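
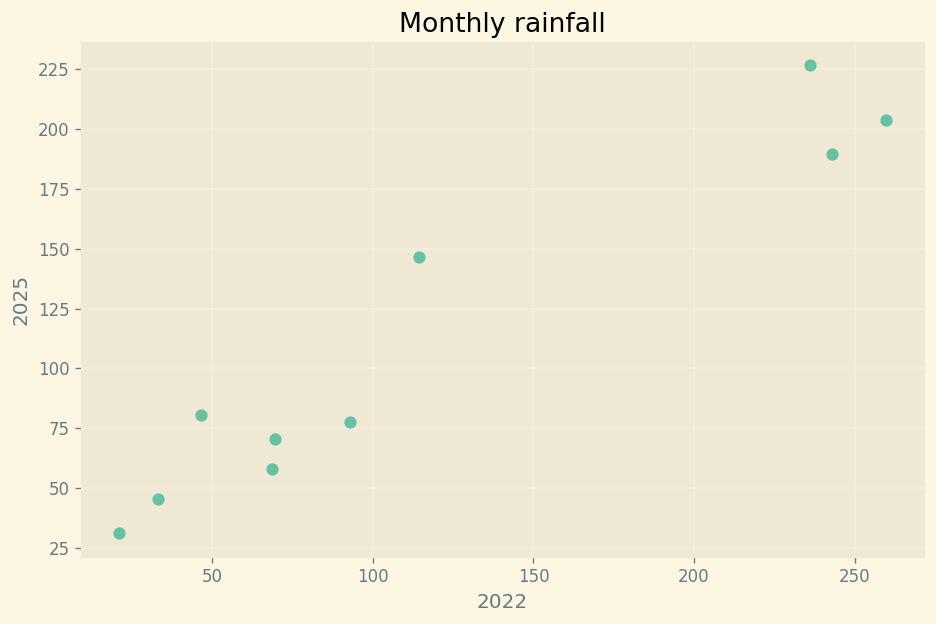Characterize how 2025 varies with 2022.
Points are positively correlated; strong (|r| ≈ 1.0).

positive, strong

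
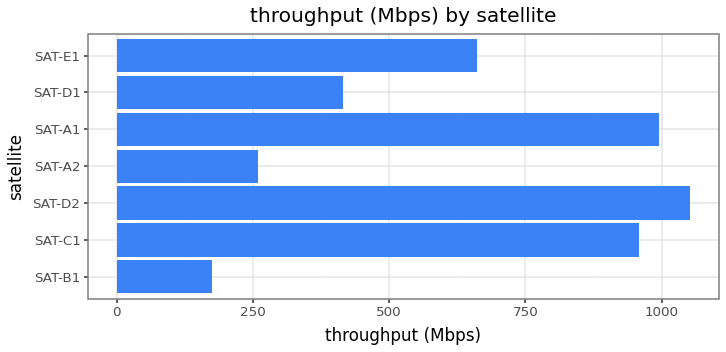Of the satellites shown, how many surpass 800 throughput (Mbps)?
3

Above 800: SAT-C1, SAT-D2, SAT-A1.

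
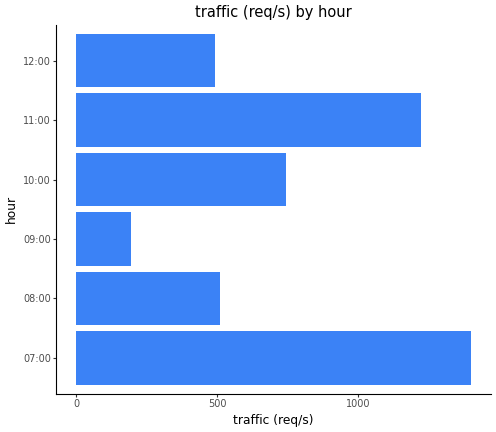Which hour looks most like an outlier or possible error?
07:00 ≈ 1400; the rest sit between ≈ 200 and ≈ 1200.

07:00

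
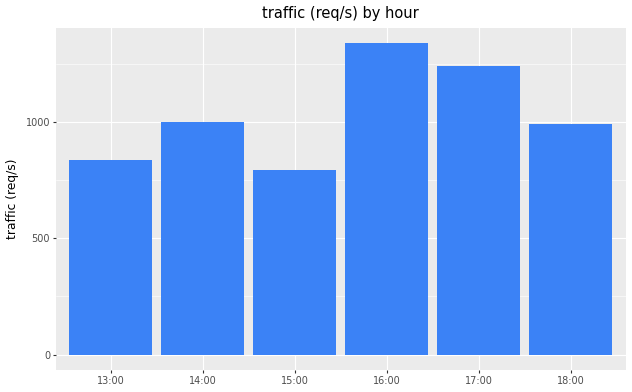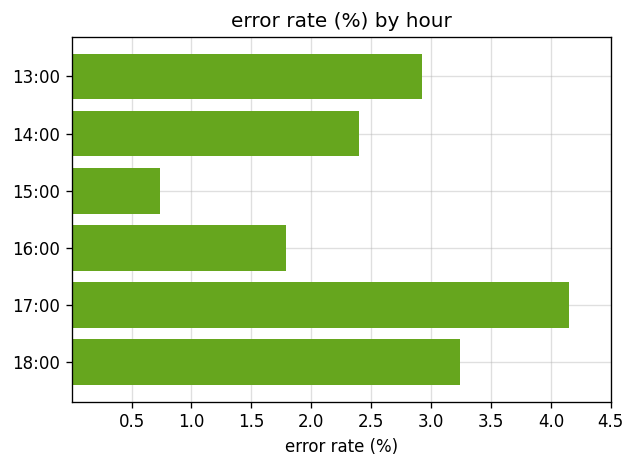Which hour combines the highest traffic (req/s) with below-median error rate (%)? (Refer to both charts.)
Chart 2 median error rate (%) ≈ 2.5; below-median hours: 14:00, 15:00, 16:00. Among those, 16:00 has the highest traffic (req/s) (≈ 1400).

16:00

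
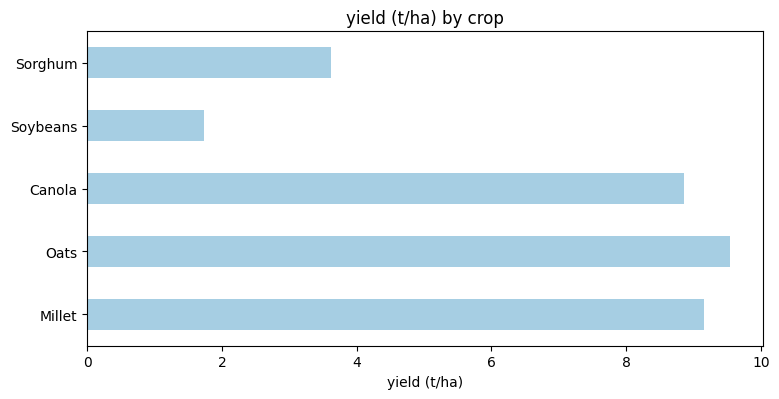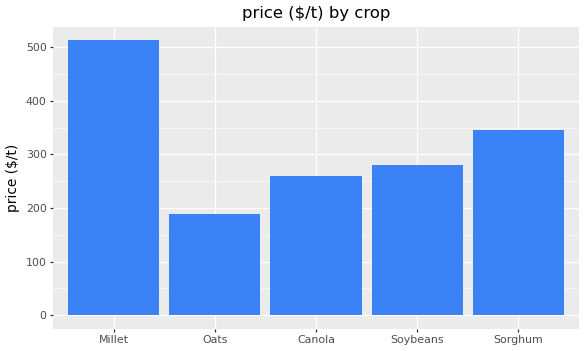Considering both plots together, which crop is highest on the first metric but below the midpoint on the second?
Chart 2 median price ($/t) ≈ 300; below-median crops: Oats, Canola. Among those, Oats has the highest yield (t/ha) (≈ 10).

Oats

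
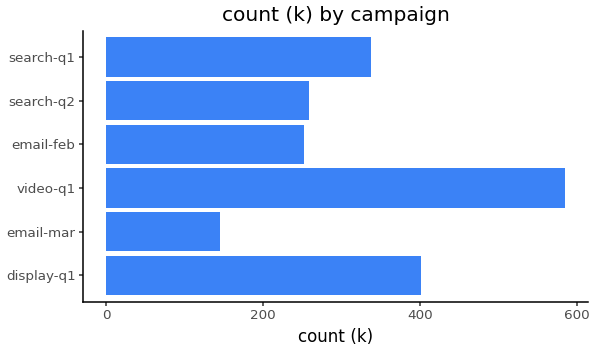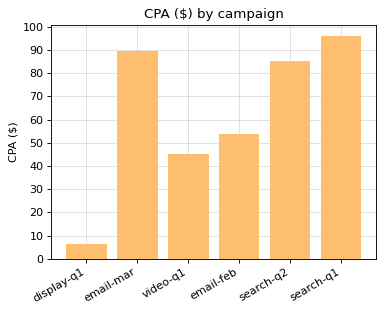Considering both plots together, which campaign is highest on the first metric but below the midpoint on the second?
video-q1

Chart 2 median CPA ($) ≈ 70; below-median campaigns: display-q1, video-q1, email-feb. Among those, video-q1 has the highest count (k) (≈ 600).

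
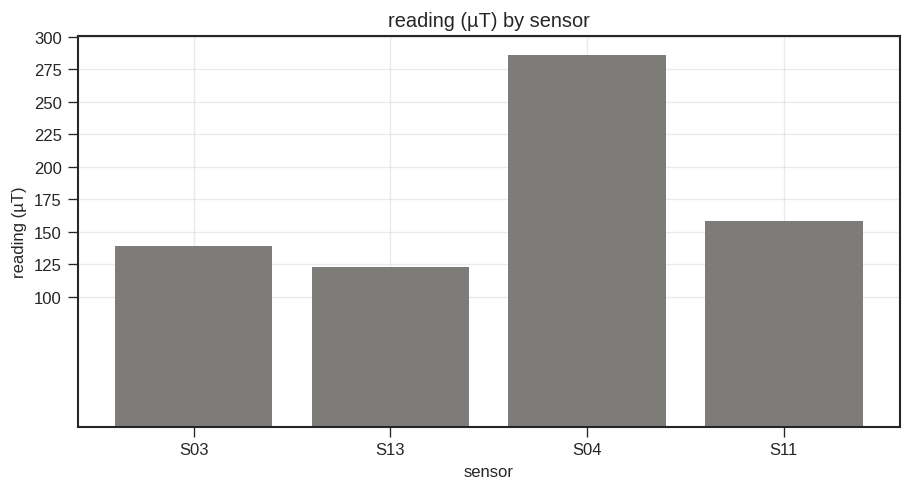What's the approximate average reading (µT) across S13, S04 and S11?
≈ 183

(125 + 275 + 150) / 3 ≈ 183.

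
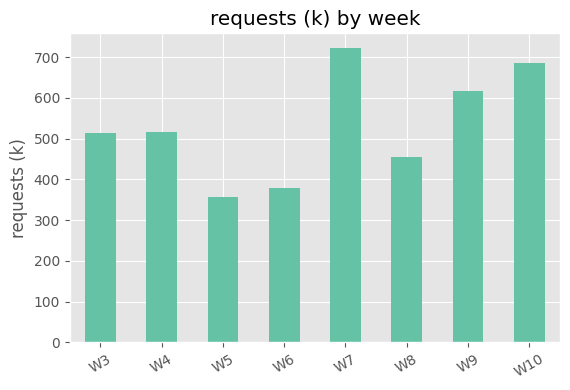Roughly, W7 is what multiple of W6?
≈ 1.75×

W7 ≈ 700, W6 ≈ 400; 700/400 ≈ 1.75.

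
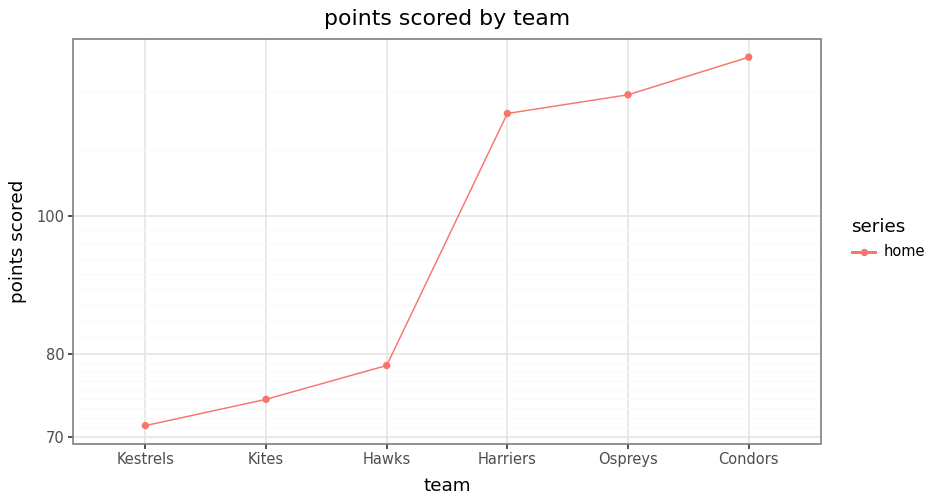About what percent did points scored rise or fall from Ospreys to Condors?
Ospreys ≈ 120, Condors ≈ 130; (130 − 120) / 120 ≈ +8.3%.

≈ +8.3%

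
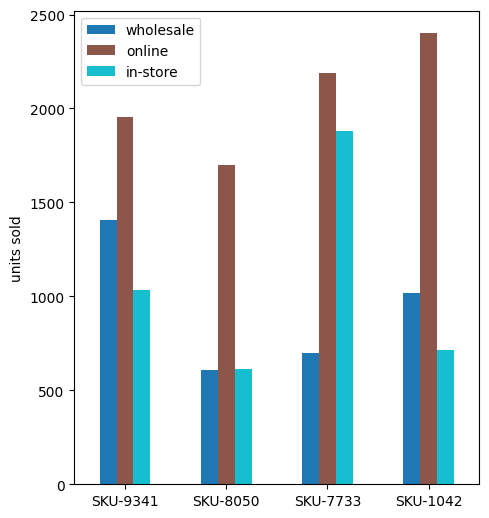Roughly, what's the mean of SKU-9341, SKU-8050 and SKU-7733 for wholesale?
≈ 867

(1400 + 600 + 600) / 3 ≈ 867.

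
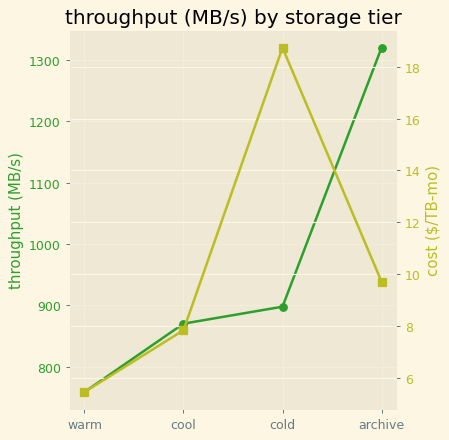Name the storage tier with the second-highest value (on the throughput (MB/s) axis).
Top 3 (on the throughput (MB/s) axis): archive ≈ 1300, cold ≈ 900, cool ≈ 850.

cold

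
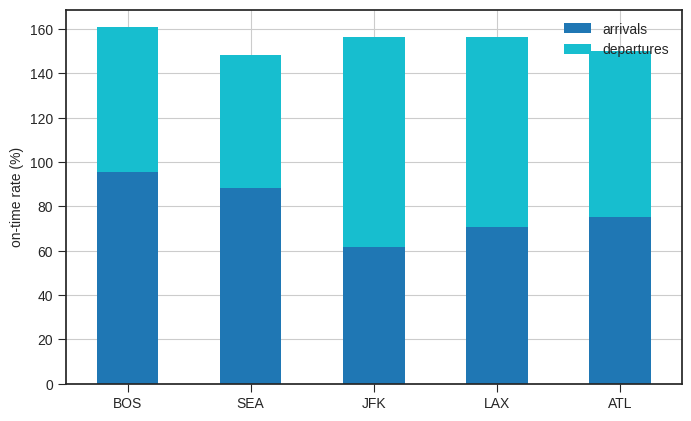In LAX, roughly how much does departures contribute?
≈ 80

departures top ≈ 160, bottom ≈ 80; segment ≈ 80.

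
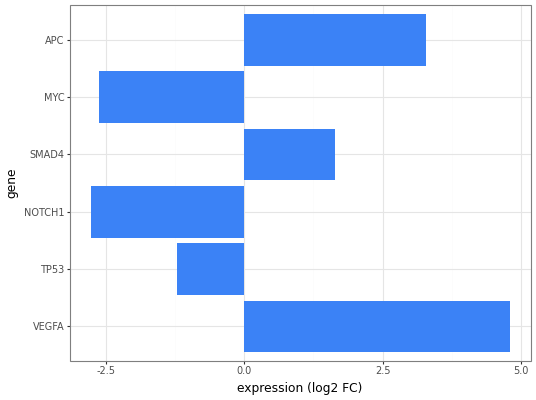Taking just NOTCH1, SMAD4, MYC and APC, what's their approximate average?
(-3 + 2 + -3 + 3) / 4 ≈ 0.

≈ 0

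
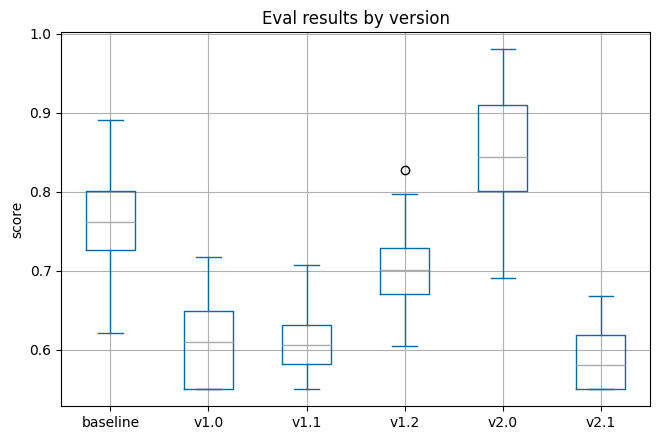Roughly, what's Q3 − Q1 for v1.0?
Q3 ≈ 0.65, Q1 ≈ 0.55; IQR ≈ 0.10.

≈ 0.10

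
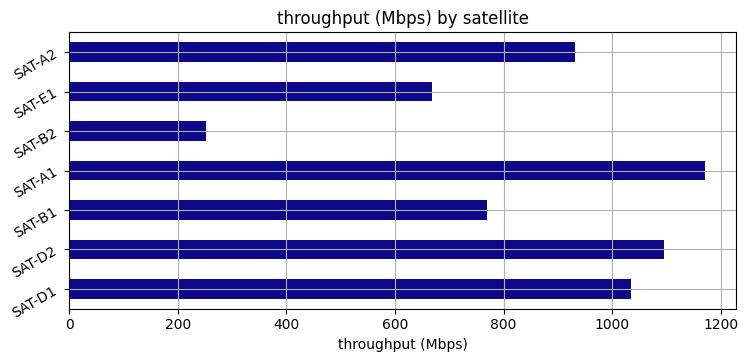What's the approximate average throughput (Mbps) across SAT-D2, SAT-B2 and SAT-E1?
(1100 + 300 + 700) / 3 ≈ 700.

≈ 700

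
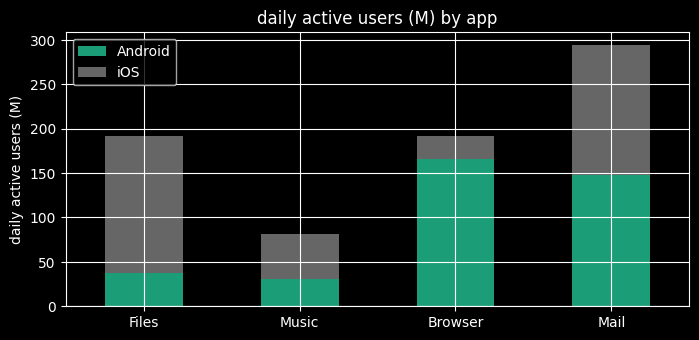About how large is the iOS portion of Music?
iOS top ≈ 75, bottom ≈ 25; segment ≈ 50.

≈ 50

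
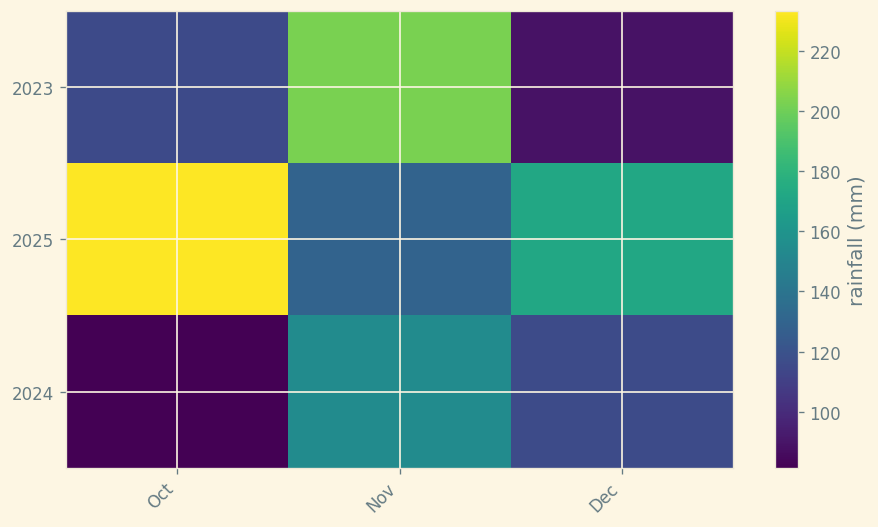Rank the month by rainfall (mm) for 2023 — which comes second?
Oct

Top 3 for 2023: Nov ≈ 200, Oct ≈ 120, Dec ≈ 80.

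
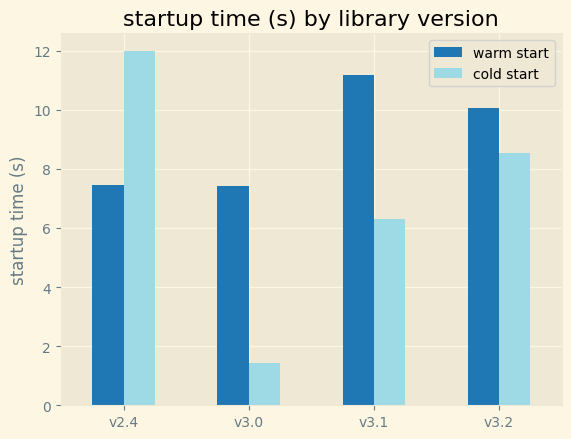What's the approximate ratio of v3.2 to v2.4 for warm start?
≈ 1.43×

v3.2 ≈ 10, v2.4 ≈ 7; 10/7 ≈ 1.43.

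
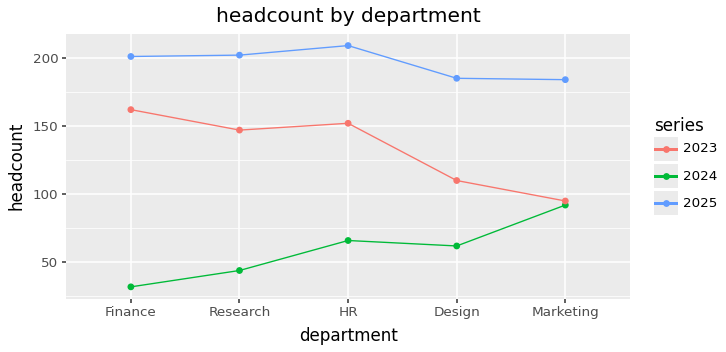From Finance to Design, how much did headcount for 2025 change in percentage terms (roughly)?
Finance ≈ 200, Design ≈ 180; (180 − 200) / 200 ≈ -10%.

≈ -10%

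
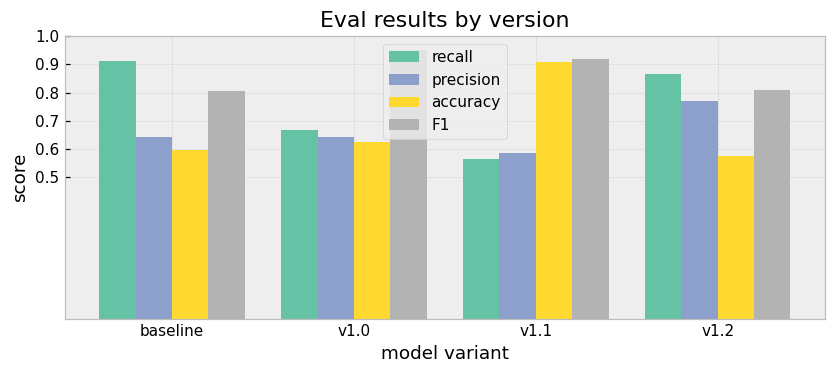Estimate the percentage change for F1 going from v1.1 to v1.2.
v1.1 ≈ 0.9, v1.2 ≈ 0.8; (0.8 − 0.9) / 0.9 ≈ -11.1%.

≈ -11.1%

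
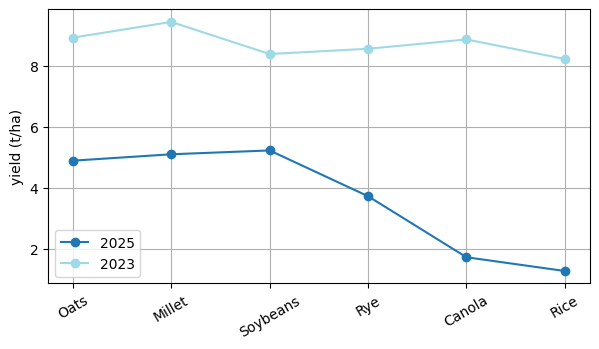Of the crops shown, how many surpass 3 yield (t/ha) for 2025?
Above 3: Oats, Millet, Soybeans, Rye.

4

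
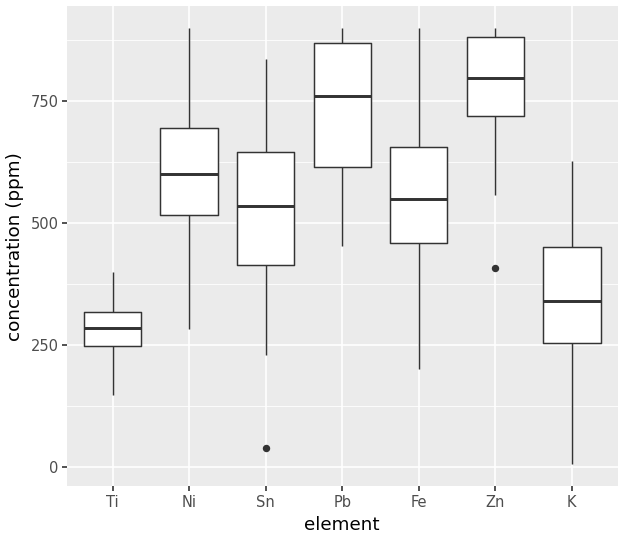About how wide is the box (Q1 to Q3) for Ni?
≈ 200

Q3 ≈ 700, Q1 ≈ 500; IQR ≈ 200.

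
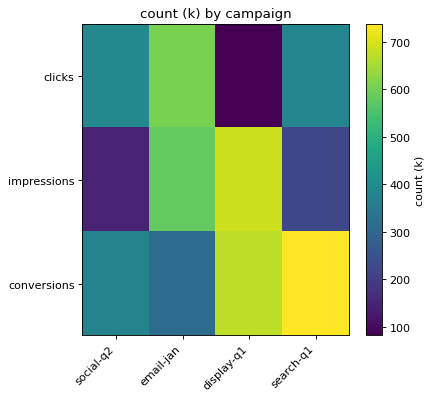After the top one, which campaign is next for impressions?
Top 3 for impressions: display-q1 ≈ 700, email-jan ≈ 600, search-q1 ≈ 200.

email-jan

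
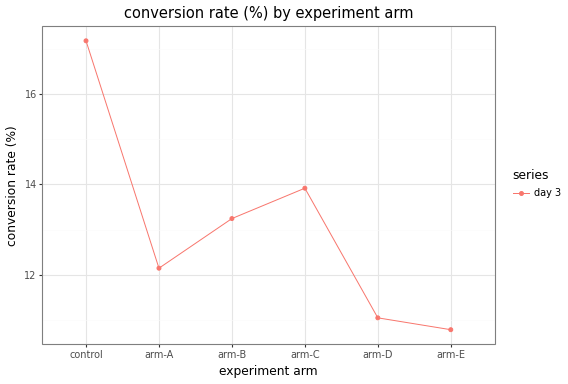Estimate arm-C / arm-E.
≈ 1.27×

arm-C ≈ 14, arm-E ≈ 11; 14/11 ≈ 1.27.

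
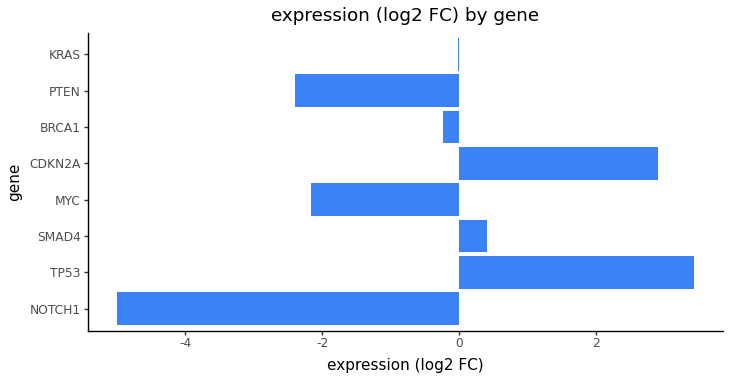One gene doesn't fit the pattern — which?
NOTCH1 ≈ -5; the rest sit between ≈ -2 and ≈ 3.

NOTCH1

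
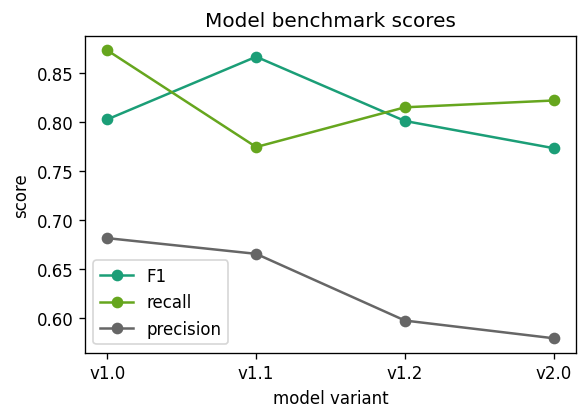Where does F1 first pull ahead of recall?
v1.1

v1.0: F1 ≈ 0.80 vs recall ≈ 0.85 (not yet); v1.1: F1 ≈ 0.85 vs recall ≈ 0.75 (first crossover).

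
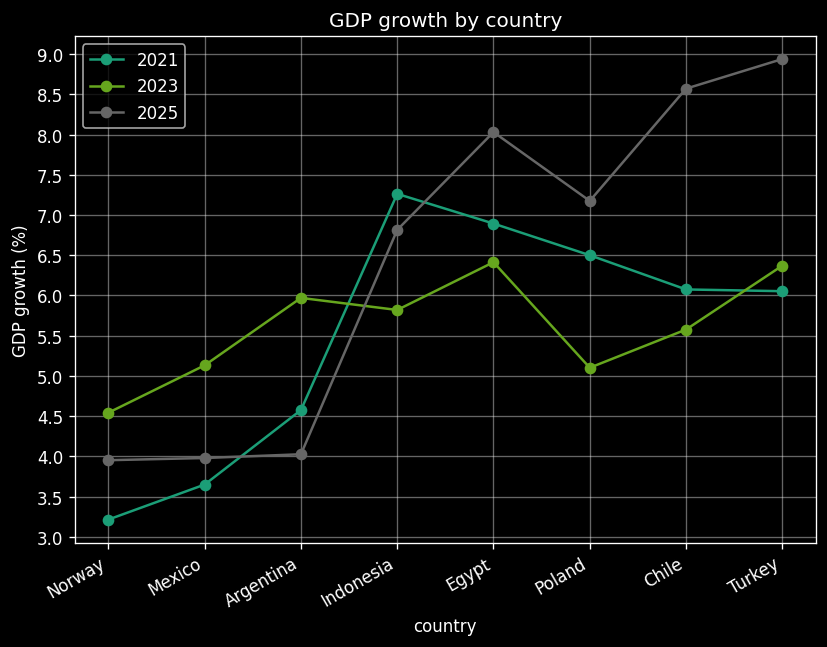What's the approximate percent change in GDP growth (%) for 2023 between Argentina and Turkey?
Argentina ≈ 6.0, Turkey ≈ 6.5; (6.5 − 6.0) / 6.0 ≈ +8.3%.

≈ +8.3%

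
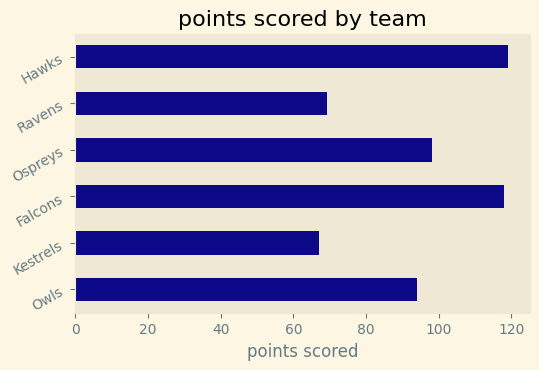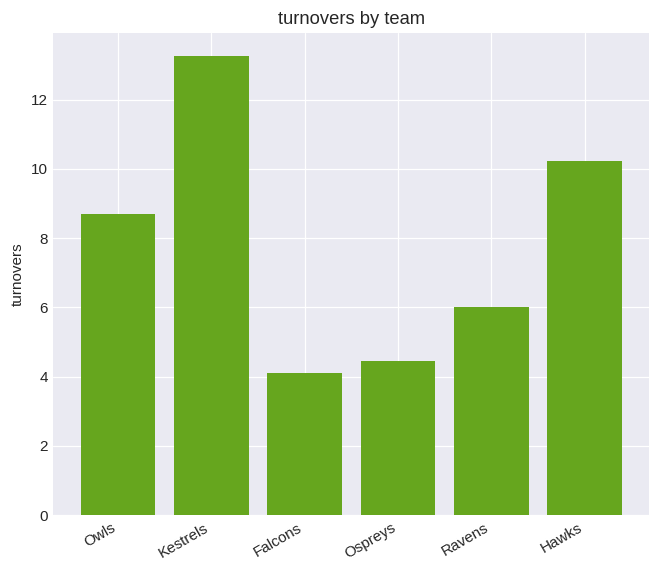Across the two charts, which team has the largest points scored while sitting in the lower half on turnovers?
Falcons

Chart 2 median turnovers ≈ 8; below-median teams: Falcons, Ospreys, Ravens. Among those, Falcons has the highest points scored (≈ 120).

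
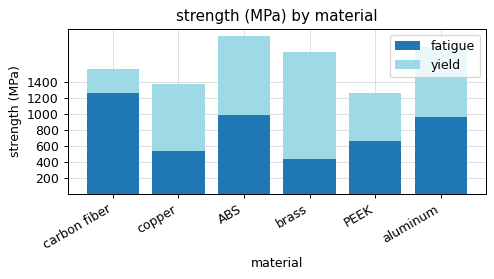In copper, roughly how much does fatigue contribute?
≈ 600

fatigue top ≈ 600, bottom ≈ 0; segment ≈ 600.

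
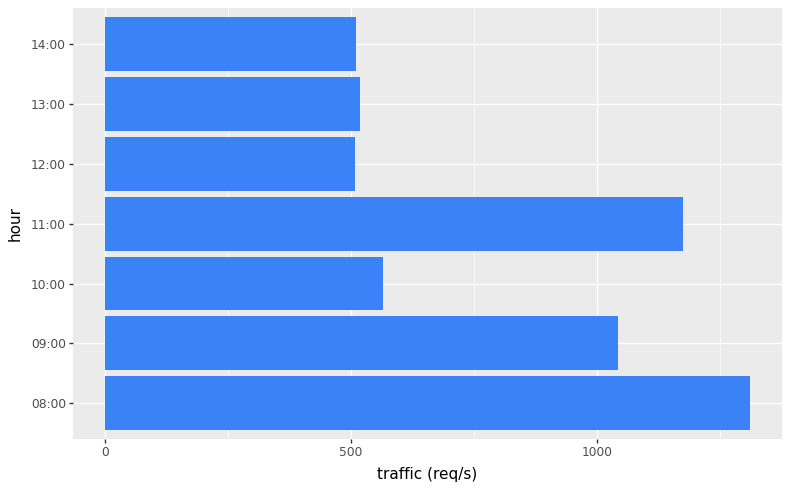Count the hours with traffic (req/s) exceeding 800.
Above 800: 08:00, 09:00, 11:00.

3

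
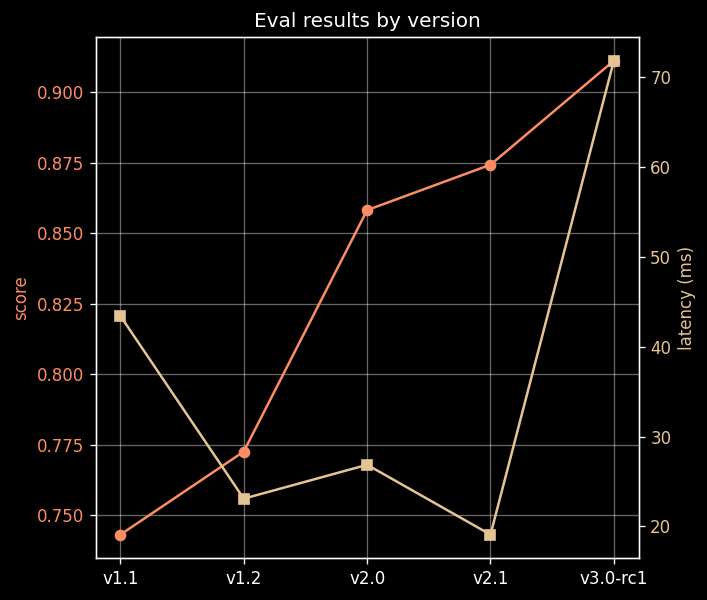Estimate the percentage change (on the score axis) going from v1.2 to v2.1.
v1.2 ≈ 0.78, v2.1 ≈ 0.88; (0.88 − 0.78) / 0.78 ≈ +12.8%.

≈ +12.8%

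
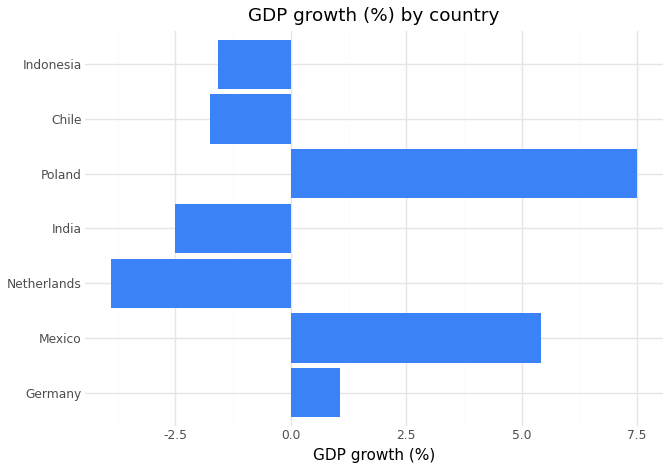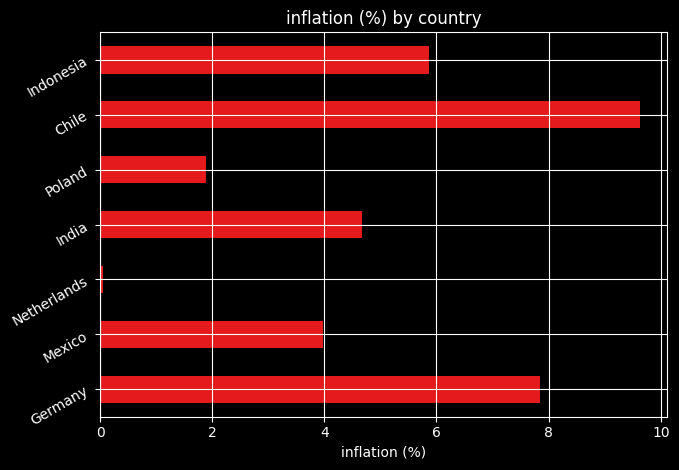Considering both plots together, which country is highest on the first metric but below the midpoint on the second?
Poland

Chart 2 median inflation (%) ≈ 5; below-median countries: Mexico, Netherlands, Poland. Among those, Poland has the highest GDP growth (%) (≈ 7).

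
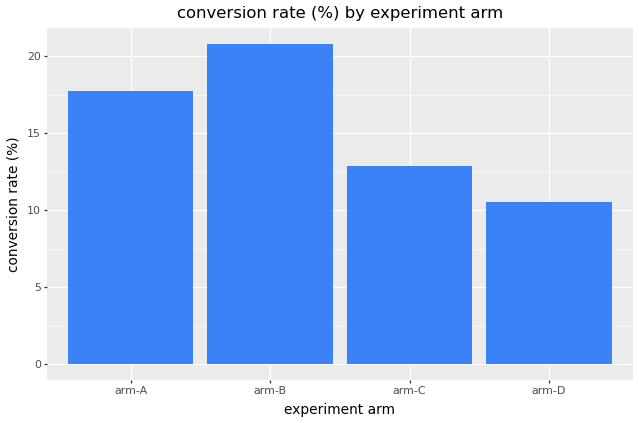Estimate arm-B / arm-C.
≈ 1.67×

arm-B ≈ 20, arm-C ≈ 12; 20/12 ≈ 1.67.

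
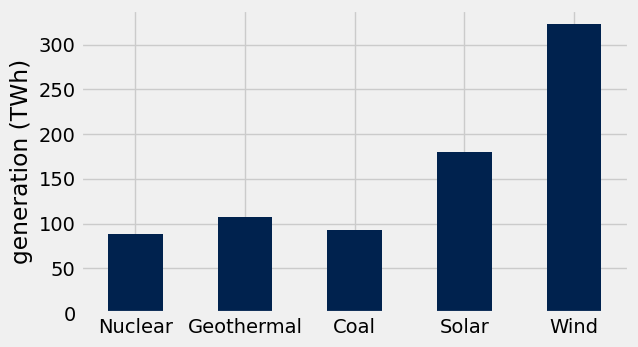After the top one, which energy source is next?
Top 3: Wind ≈ 300, Solar ≈ 200, Geothermal ≈ 100.

Solar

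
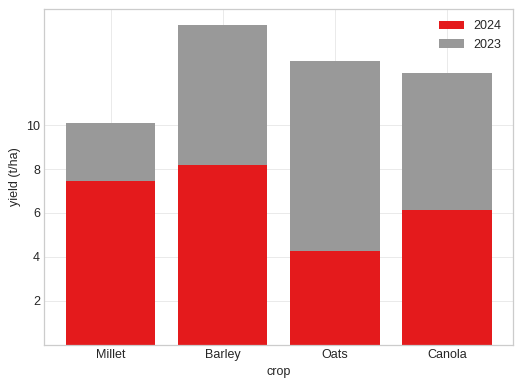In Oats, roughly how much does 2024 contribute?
≈ 4

2024 top ≈ 4, bottom ≈ 0; segment ≈ 4.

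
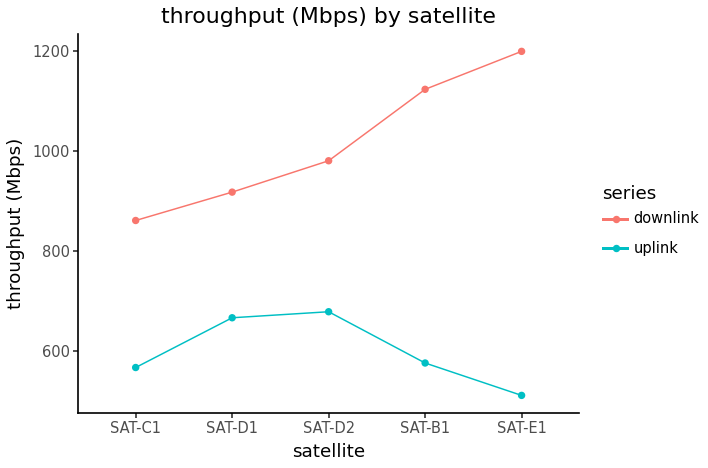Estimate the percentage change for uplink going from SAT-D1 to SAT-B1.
≈ -14.3%

SAT-D1 ≈ 700, SAT-B1 ≈ 600; (600 − 700) / 700 ≈ -14.3%.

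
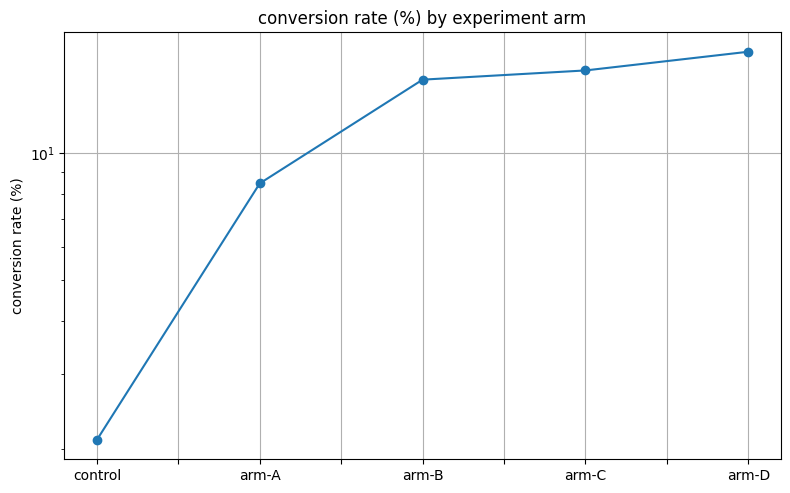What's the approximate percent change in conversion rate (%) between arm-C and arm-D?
≈ +12.5%

arm-C ≈ 16, arm-D ≈ 18; (18 − 16) / 16 ≈ +12.5%.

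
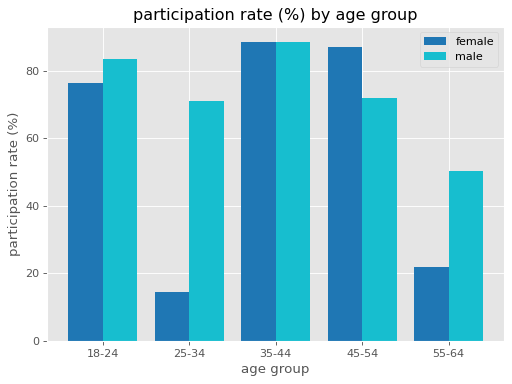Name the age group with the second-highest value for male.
Top 3 for male: 35-44 ≈ 90, 18-24 ≈ 80, 45-54 ≈ 70.

18-24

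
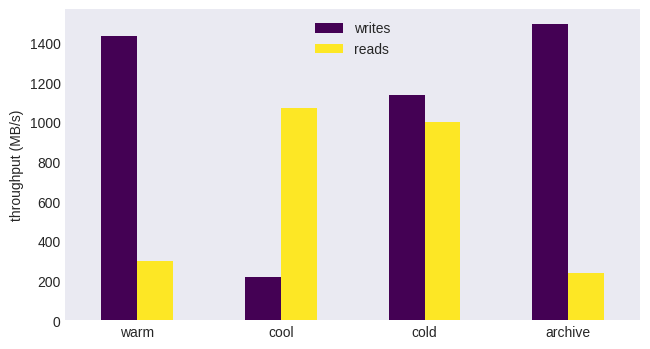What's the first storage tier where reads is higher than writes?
warm: reads ≈ 200 vs writes ≈ 1400 (not yet); cool: reads ≈ 1000 vs writes ≈ 200 (first crossover).

cool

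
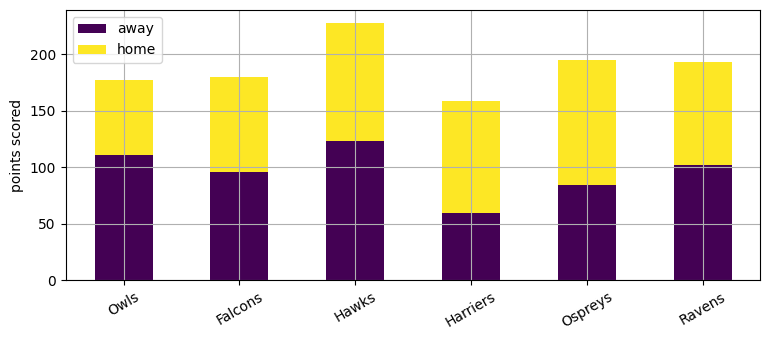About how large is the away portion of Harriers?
away top ≈ 60, bottom ≈ 0; segment ≈ 60.

≈ 60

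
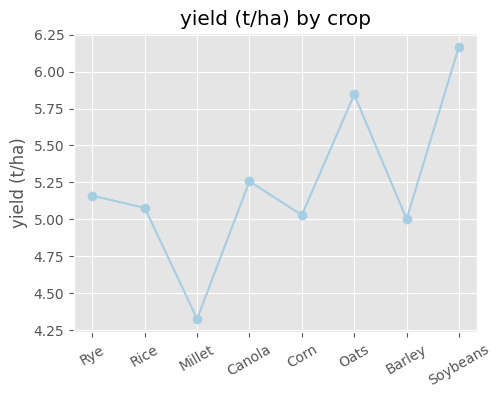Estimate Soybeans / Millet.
≈ 1.41×

Soybeans ≈ 6.2, Millet ≈ 4.4; 6.2/4.4 ≈ 1.41.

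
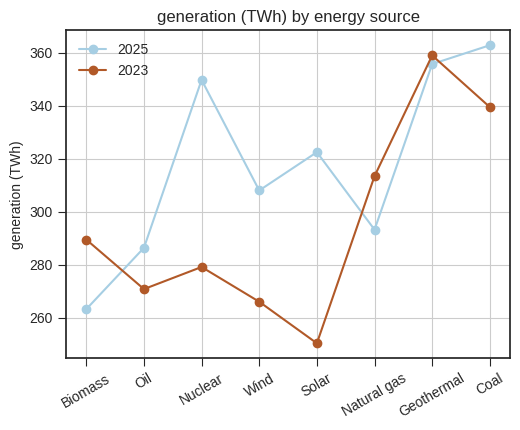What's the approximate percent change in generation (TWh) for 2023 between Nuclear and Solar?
Nuclear ≈ 280, Solar ≈ 250; (250 − 280) / 280 ≈ -10.7%.

≈ -10.7%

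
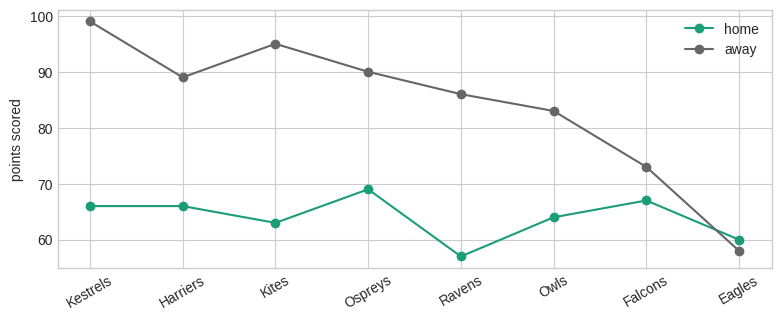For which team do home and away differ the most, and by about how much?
Kestrels, ≈ 35

Kestrels: home ≈ 65, away ≈ 100 → gap ≈ 35. Next-largest (Kites) is only ≈ 30.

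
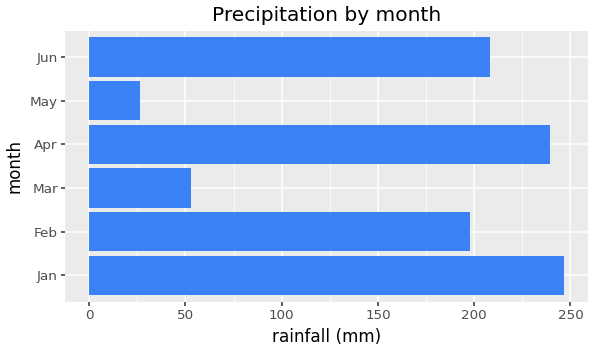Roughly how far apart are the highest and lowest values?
≈ 225

Max Jan ≈ 250, min May ≈ 25; range ≈ 225.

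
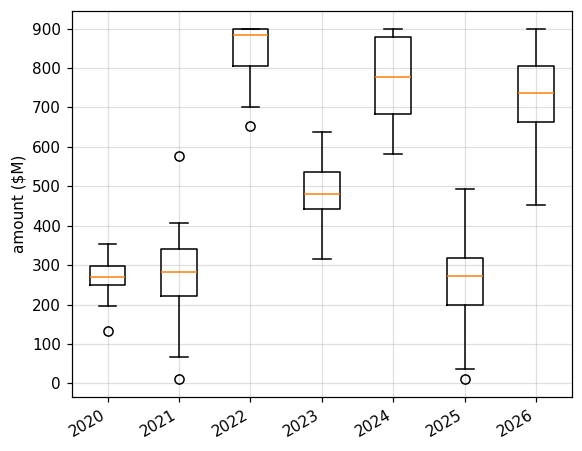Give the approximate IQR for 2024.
≈ 200

Q3 ≈ 900, Q1 ≈ 700; IQR ≈ 200.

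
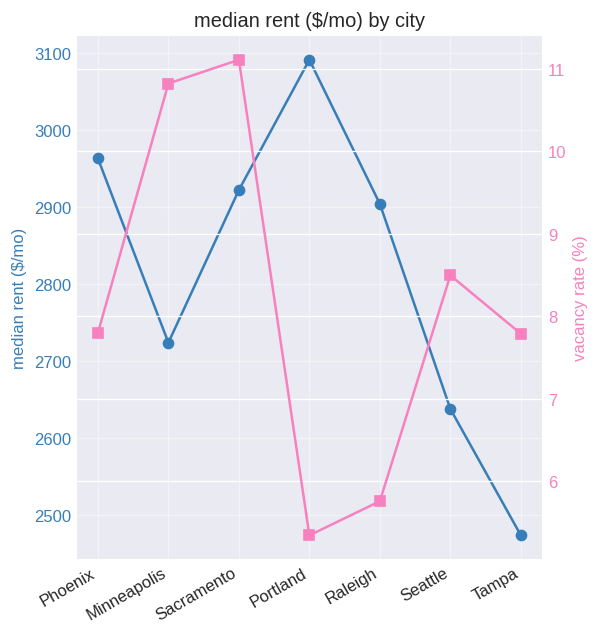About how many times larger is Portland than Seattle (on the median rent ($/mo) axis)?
Portland ≈ 3100, Seattle ≈ 2600; 3100/2600 ≈ 1.19.

≈ 1.19×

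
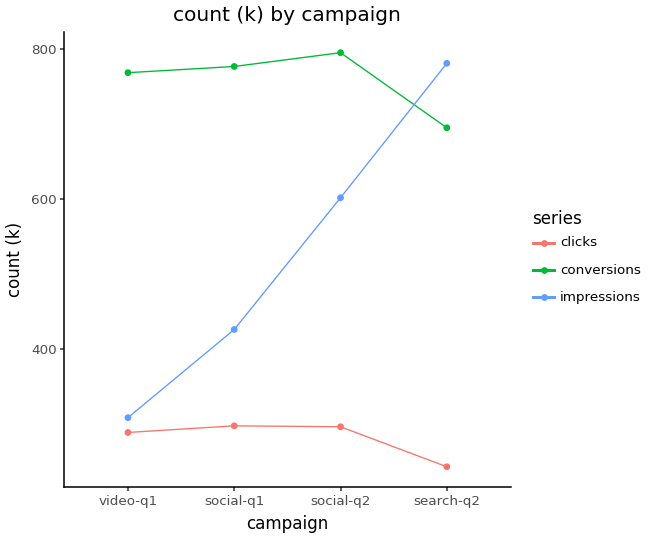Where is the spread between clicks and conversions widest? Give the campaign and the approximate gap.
social-q2, ≈ 500 k

social-q2: clicks ≈ 300, conversions ≈ 800 → gap ≈ 500. Next-largest (video-q1) is only ≈ 450.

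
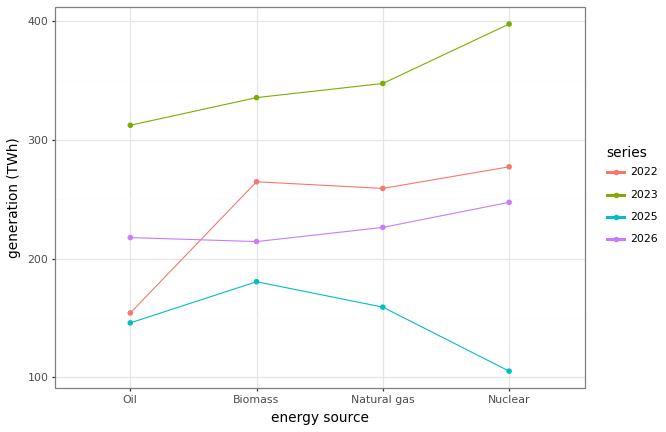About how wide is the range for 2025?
≈ 75

Max Biomass ≈ 175, min Nuclear ≈ 100; range ≈ 75.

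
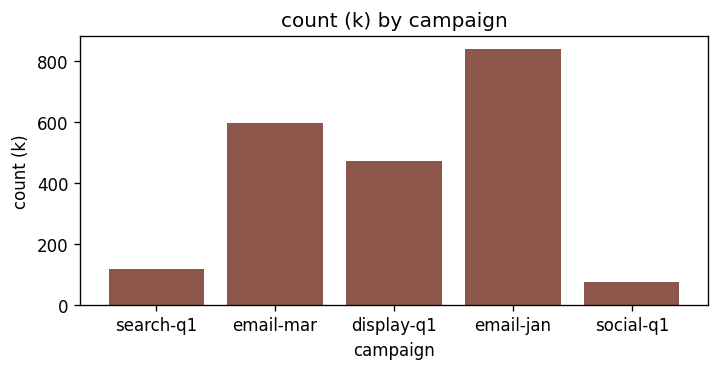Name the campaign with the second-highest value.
email-mar

Top 3: email-jan ≈ 800, email-mar ≈ 600, display-q1 ≈ 500.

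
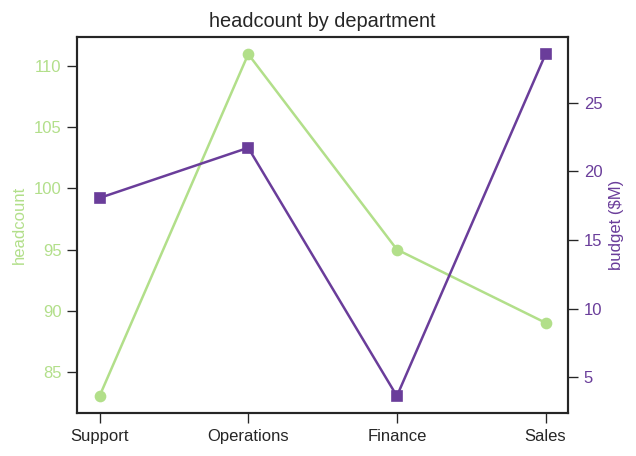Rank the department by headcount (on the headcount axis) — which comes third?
Top 4 (on the headcount axis): Operations ≈ 110, Finance ≈ 95, Sales ≈ 90, Support ≈ 85.

Sales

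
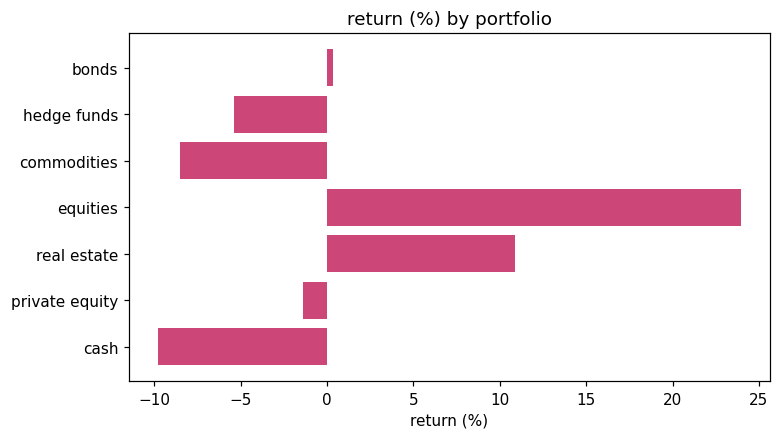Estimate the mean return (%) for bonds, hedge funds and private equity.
≈ -2

(0 + -5 + 0) / 3 ≈ -2.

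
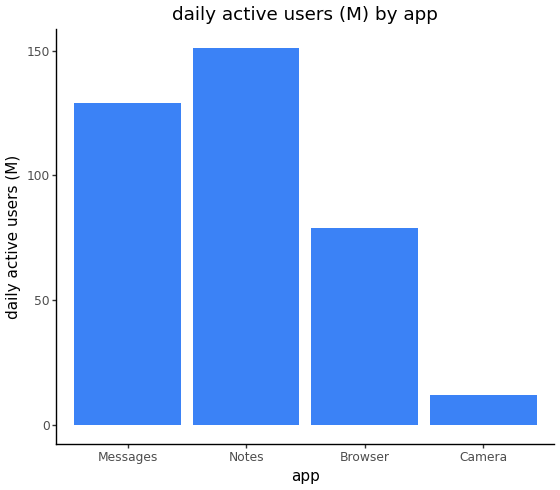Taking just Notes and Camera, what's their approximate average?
≈ 90

(160 + 20) / 2 ≈ 90.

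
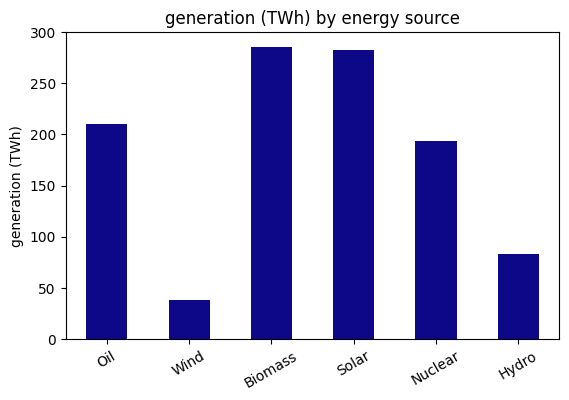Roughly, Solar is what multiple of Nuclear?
≈ 1.38×

Solar ≈ 275, Nuclear ≈ 200; 275/200 ≈ 1.38.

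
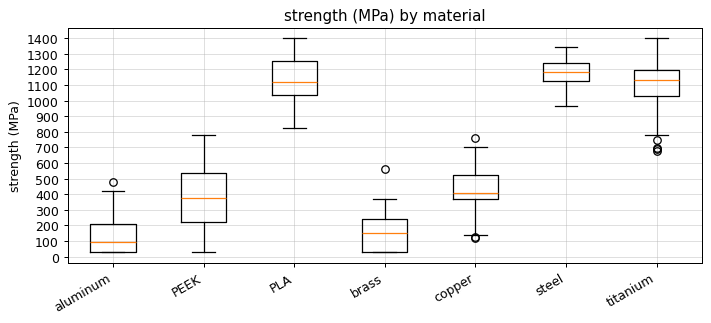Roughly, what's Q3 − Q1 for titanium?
≈ 200

Q3 ≈ 1200, Q1 ≈ 1000; IQR ≈ 200.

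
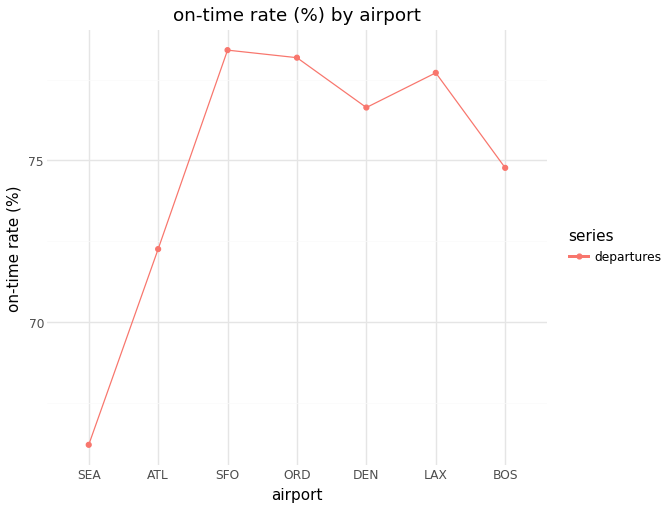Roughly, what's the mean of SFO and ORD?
(78 + 78) / 2 ≈ 78.

≈ 78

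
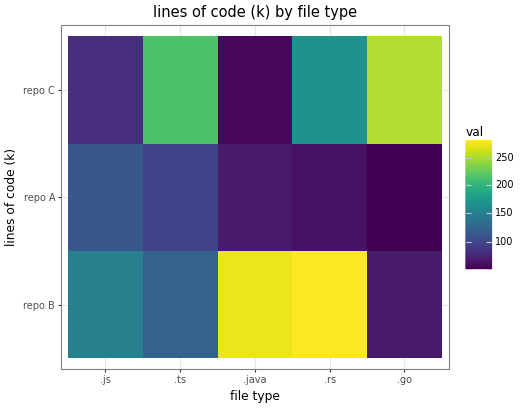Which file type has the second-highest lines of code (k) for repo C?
Top 3 for repo C: .go ≈ 260, .ts ≈ 220, .rs ≈ 160.

.ts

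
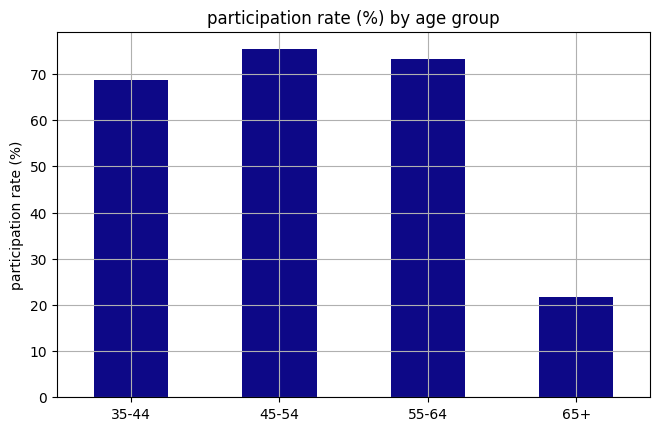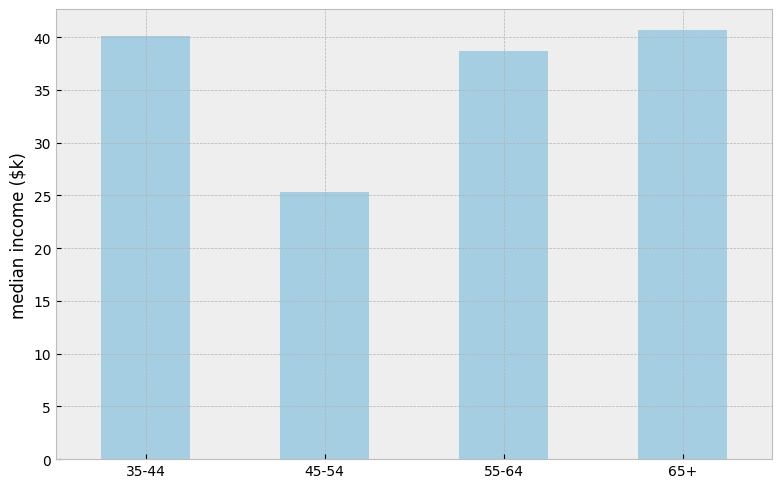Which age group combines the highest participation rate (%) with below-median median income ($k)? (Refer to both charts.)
Chart 2 median median income ($k) ≈ 40; below-median age groups: 45-54, 55-64. Among those, 45-54 has the highest participation rate (%) (≈ 80).

45-54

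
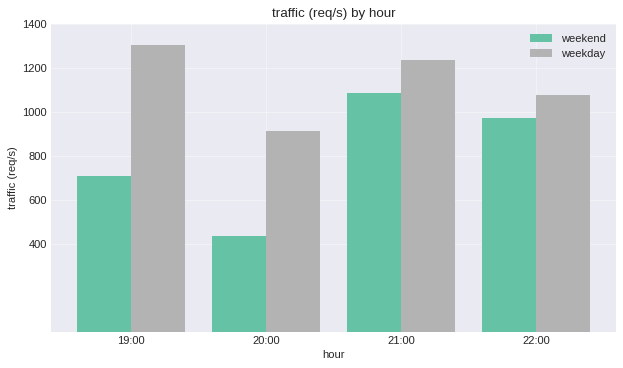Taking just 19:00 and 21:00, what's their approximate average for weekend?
≈ 900

(800 + 1000) / 2 ≈ 900.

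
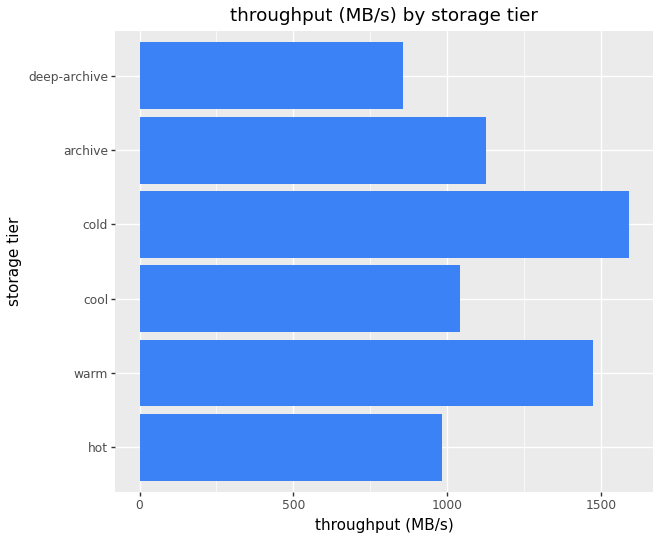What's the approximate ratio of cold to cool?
≈ 1.6×

cold ≈ 1600, cool ≈ 1000; 1600/1000 ≈ 1.6.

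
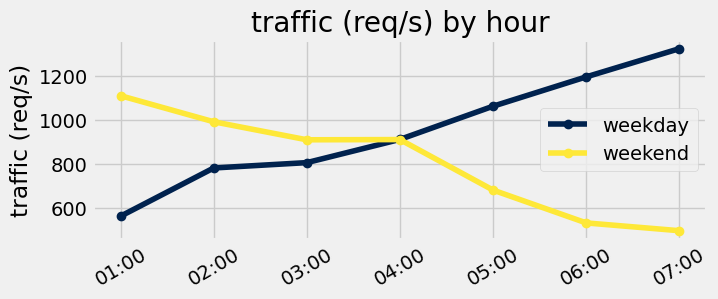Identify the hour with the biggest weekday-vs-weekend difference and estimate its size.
07:00: weekday ≈ 1300, weekend ≈ 500 → gap ≈ 800. Next-largest (06:00) is only ≈ 700.

07:00, ≈ 800 req/s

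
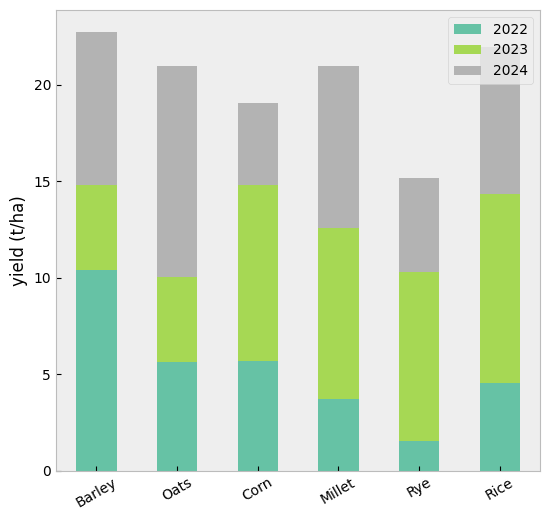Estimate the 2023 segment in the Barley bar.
2023 top ≈ 14, bottom ≈ 10; segment ≈ 4.

≈ 4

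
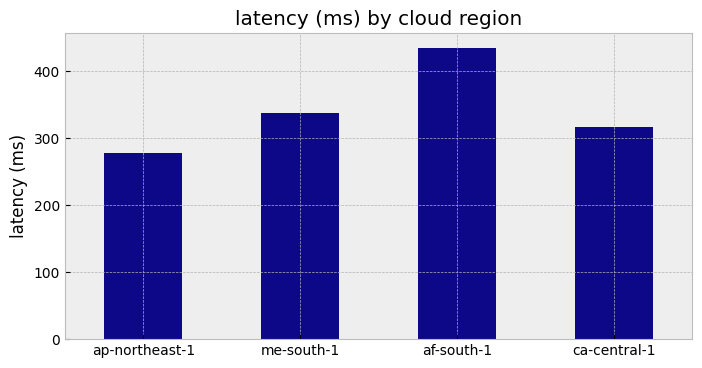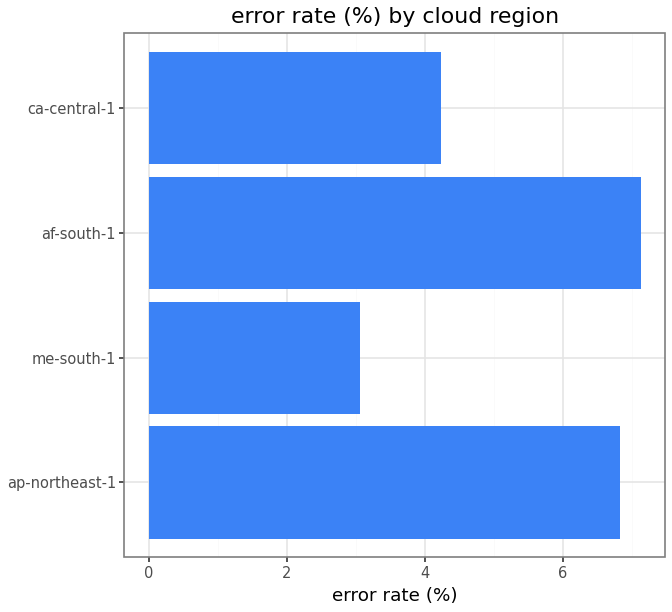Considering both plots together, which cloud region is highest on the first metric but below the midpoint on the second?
me-south-1

Chart 2 median error rate (%) ≈ 6; below-median cloud regions: me-south-1, ca-central-1. Among those, me-south-1 has the highest latency (ms) (≈ 350).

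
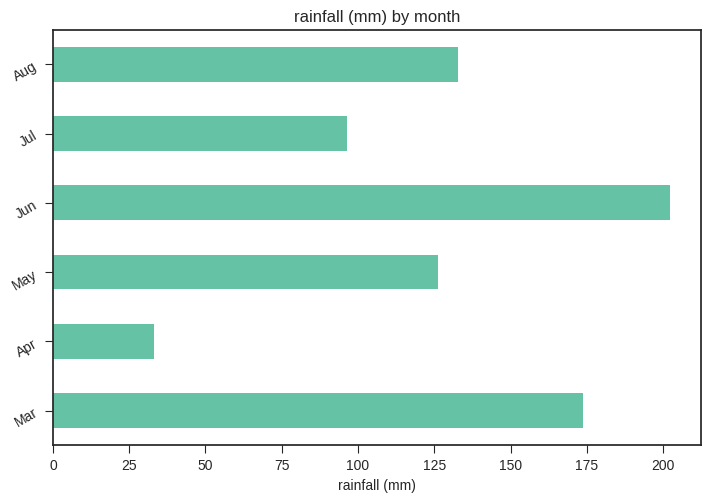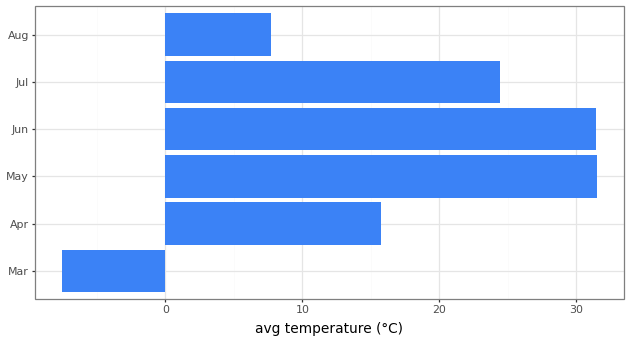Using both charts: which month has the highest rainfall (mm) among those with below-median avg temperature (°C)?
Chart 2 median avg temperature (°C) ≈ 20; below-median months: Mar, Apr, Aug. Among those, Mar has the highest rainfall (mm) (≈ 180).

Mar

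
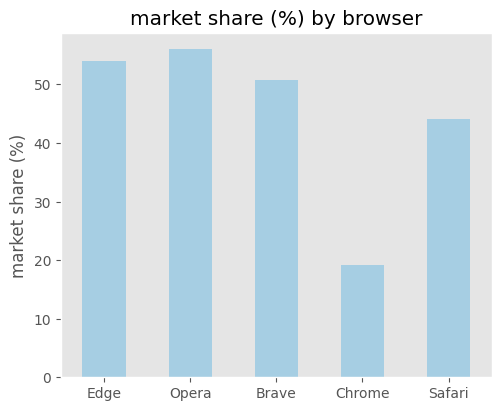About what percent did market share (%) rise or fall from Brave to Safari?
≈ -10%

Brave ≈ 50, Safari ≈ 45; (45 − 50) / 50 ≈ -10%.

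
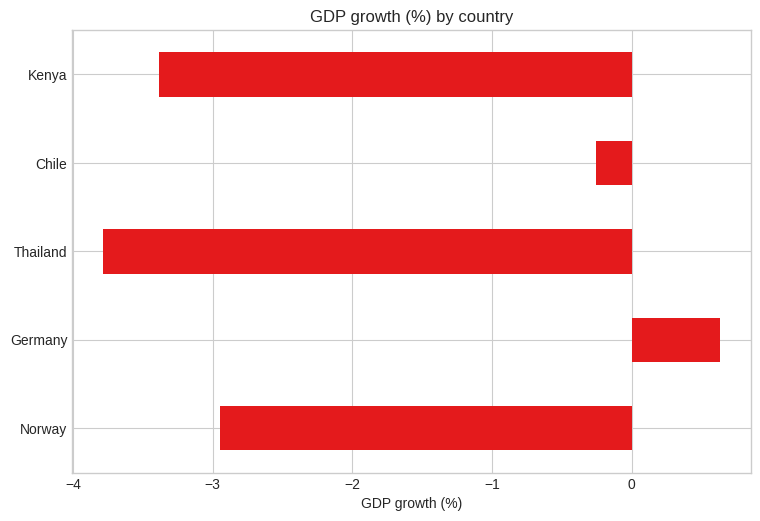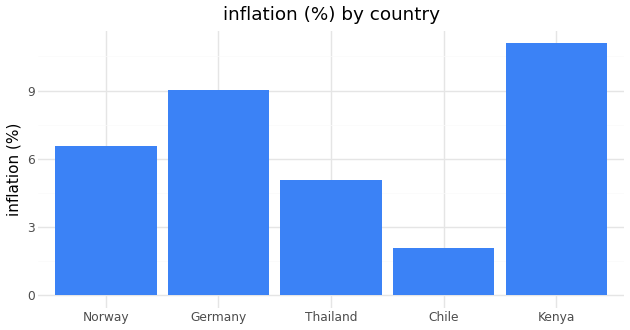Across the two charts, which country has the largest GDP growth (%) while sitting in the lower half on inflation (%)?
Chart 2 median inflation (%) ≈ 6; below-median countries: Thailand, Chile. Among those, Chile has the highest GDP growth (%) (≈ -0.3).

Chile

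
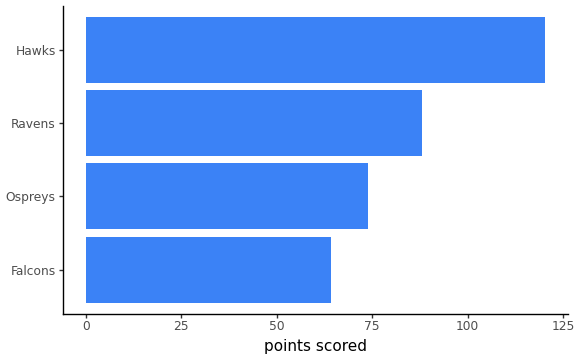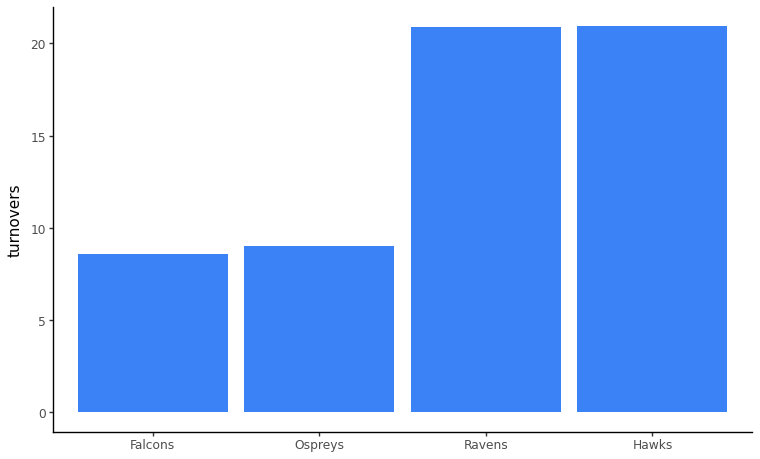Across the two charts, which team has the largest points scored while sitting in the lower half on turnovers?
Ospreys

Chart 2 median turnovers ≈ 14; below-median teams: Falcons, Ospreys. Among those, Ospreys has the highest points scored (≈ 80).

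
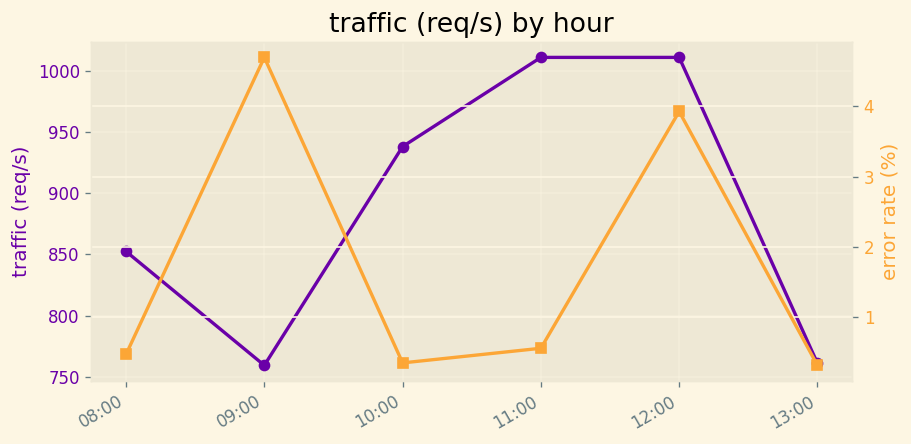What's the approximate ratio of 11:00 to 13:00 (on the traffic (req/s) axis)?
11:00 ≈ 1000, 13:00 ≈ 750; 1000/750 ≈ 1.33.

≈ 1.33×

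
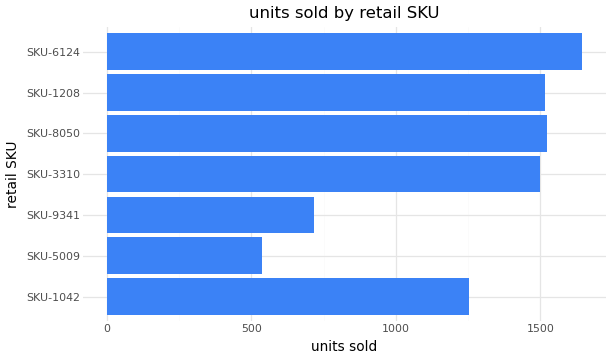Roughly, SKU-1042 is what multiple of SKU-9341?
SKU-1042 ≈ 1200, SKU-9341 ≈ 800; 1200/800 ≈ 1.5.

≈ 1.5×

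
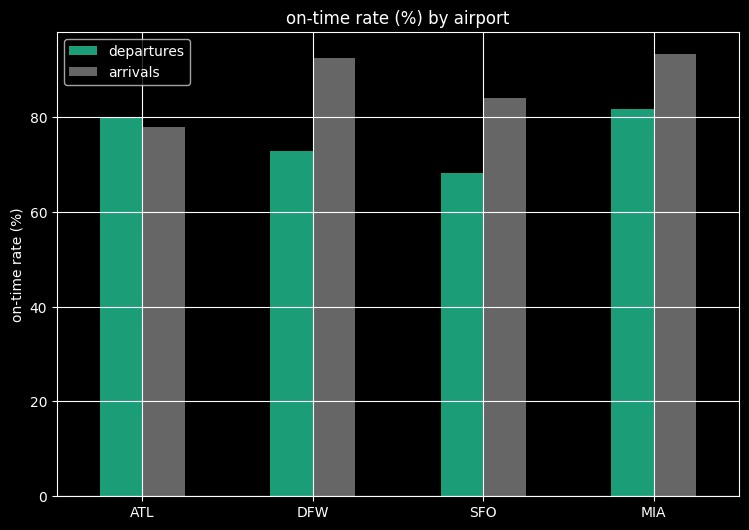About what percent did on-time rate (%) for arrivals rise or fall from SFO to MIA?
≈ +12.5%

SFO ≈ 80, MIA ≈ 90; (90 − 80) / 80 ≈ +12.5%.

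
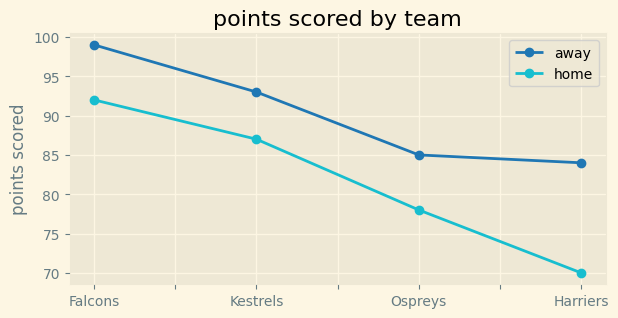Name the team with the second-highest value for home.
Kestrels

Top 3 for home: Falcons ≈ 90, Kestrels ≈ 85, Ospreys ≈ 80.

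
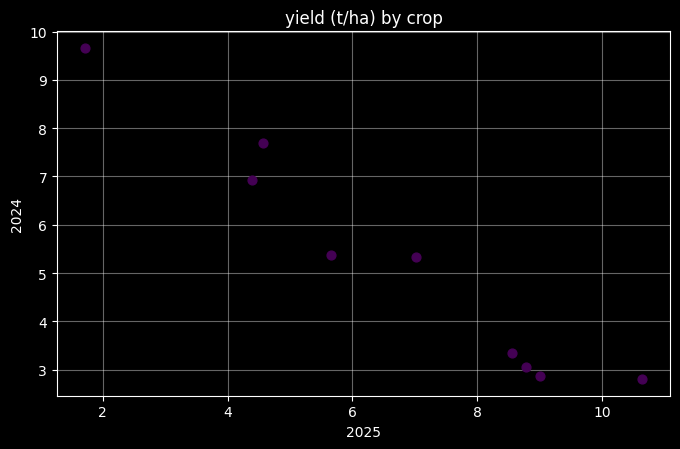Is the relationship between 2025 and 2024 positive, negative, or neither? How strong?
negative, strong

Points are negatively correlated; strong (|r| ≈ 1.0).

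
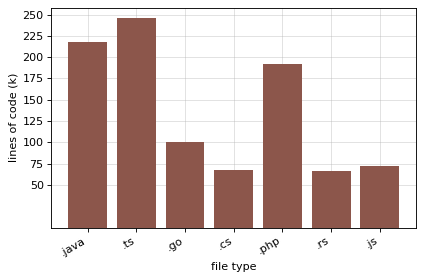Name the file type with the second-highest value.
.java

Top 3: .ts ≈ 250, .java ≈ 225, .php ≈ 200.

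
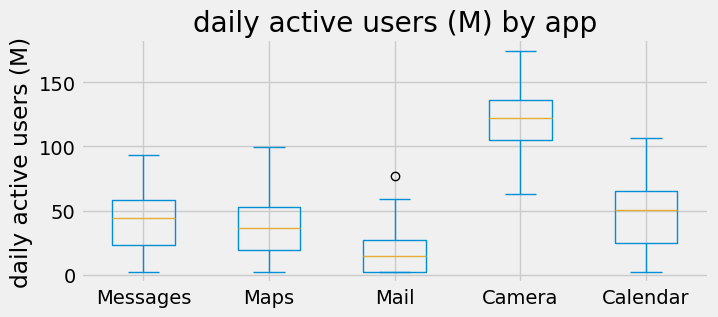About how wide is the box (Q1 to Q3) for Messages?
Q3 ≈ 60, Q1 ≈ 20; IQR ≈ 40.

≈ 40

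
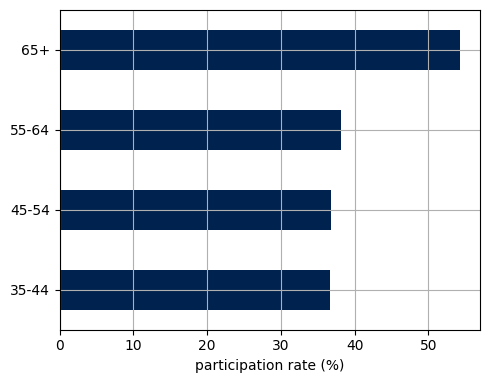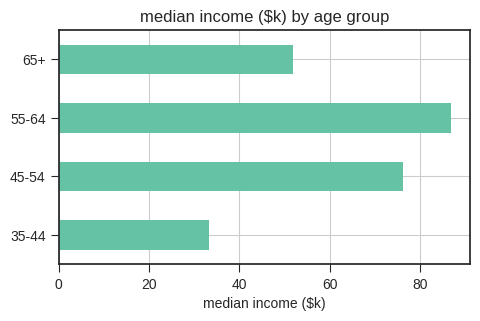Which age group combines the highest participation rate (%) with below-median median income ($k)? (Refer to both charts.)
Chart 2 median median income ($k) ≈ 60; below-median age groups: 35-44, 65+. Among those, 65+ has the highest participation rate (%) (≈ 55).

65+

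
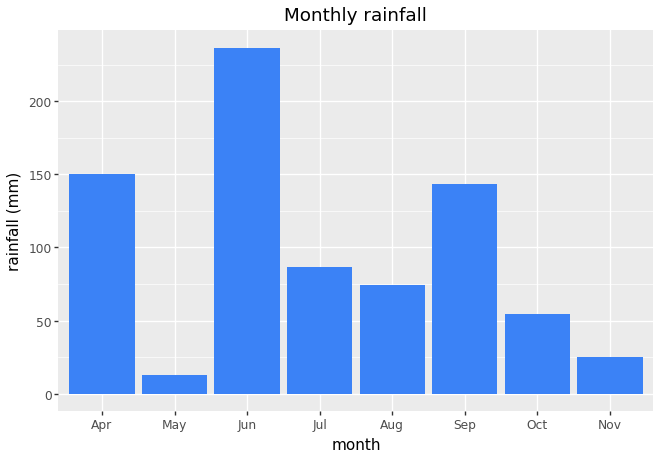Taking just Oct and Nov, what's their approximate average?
≈ 40

(60 + 20) / 2 ≈ 40.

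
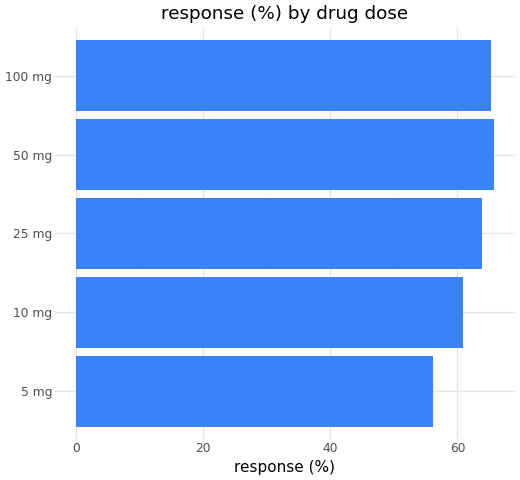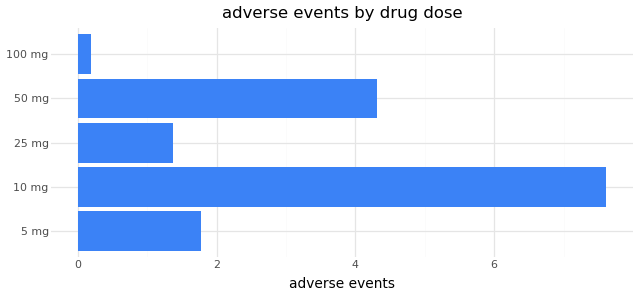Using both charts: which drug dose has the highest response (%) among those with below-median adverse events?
100 mg

Chart 2 median adverse events ≈ 2; below-median drug doses: 25 mg, 100 mg. Among those, 100 mg has the highest response (%) (≈ 70).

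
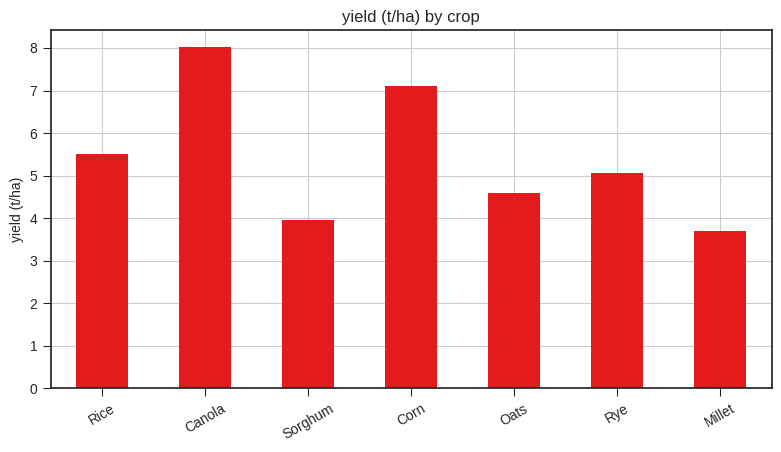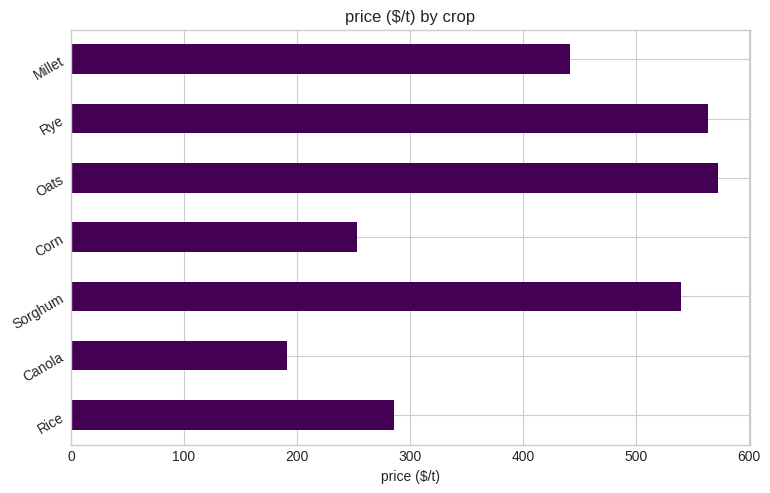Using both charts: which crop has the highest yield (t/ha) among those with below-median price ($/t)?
Chart 2 median price ($/t) ≈ 400; below-median crops: Rice, Canola, Corn. Among those, Canola has the highest yield (t/ha) (≈ 8).

Canola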